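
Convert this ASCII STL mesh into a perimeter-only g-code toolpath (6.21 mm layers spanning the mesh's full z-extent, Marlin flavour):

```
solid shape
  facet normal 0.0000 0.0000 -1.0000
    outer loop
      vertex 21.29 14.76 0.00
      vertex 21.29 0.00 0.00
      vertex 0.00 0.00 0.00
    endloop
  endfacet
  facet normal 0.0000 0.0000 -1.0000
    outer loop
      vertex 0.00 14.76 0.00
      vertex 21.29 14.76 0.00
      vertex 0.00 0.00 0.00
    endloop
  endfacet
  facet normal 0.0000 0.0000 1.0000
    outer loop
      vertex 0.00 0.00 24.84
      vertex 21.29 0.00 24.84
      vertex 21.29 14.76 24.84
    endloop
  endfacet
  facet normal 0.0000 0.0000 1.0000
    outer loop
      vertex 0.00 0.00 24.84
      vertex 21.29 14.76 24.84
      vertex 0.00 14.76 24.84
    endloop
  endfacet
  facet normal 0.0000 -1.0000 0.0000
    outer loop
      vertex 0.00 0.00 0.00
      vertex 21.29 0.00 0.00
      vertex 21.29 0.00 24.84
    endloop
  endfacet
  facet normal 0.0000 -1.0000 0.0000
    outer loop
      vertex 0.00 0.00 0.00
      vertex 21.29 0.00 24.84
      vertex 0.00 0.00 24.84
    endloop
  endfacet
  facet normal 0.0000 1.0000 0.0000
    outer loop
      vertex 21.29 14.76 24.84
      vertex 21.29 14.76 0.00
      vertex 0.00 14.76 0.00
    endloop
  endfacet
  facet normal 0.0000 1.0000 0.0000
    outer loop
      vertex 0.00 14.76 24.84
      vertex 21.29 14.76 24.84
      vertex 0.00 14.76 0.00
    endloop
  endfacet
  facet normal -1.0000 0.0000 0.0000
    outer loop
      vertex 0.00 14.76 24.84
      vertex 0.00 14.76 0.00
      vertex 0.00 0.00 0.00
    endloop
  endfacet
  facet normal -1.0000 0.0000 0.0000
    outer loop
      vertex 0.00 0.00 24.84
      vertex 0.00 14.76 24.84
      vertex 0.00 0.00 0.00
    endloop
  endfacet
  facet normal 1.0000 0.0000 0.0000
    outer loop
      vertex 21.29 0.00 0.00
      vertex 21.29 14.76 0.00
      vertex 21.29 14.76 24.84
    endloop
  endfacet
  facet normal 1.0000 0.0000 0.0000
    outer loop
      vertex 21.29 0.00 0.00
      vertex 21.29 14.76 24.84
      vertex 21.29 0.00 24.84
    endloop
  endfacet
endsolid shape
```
; perimeter-only toolpath
G21 ; units = mm
G90 ; absolute positioning
G28 ; home
; layer 1
G0 Z6.21
G0 X0.00 Y0.00
G1 X21.29 Y0.00
G1 X21.29 Y14.76
G1 X0.00 Y14.76
G1 X0.00 Y0.00
; layer 2
G0 Z12.42
G0 X0.00 Y0.00
G1 X21.29 Y0.00
G1 X21.29 Y14.76
G1 X0.00 Y14.76
G1 X0.00 Y0.00
; layer 3
G0 Z18.63
G0 X0.00 Y0.00
G1 X21.29 Y0.00
G1 X21.29 Y14.76
G1 X0.00 Y14.76
G1 X0.00 Y0.00
; layer 4
G0 Z24.84
G0 X0.00 Y0.00
G1 X21.29 Y0.00
G1 X21.29 Y14.76
G1 X0.00 Y14.76
G1 X0.00 Y0.00
M2 ; end

The solid is a rectangular box, roughly 21.3 × 14.8 mm footprint and 24.8 mm tall. Slicing at Δz = 6.21 mm — 4 equal slices spanning the solid's height, so layer i sits at z = i·h/4 — gives 4 non-empty perimeters. Each is a 4-segment closed polygon; G0 lifts to the layer z and rapids to the start vertex, then G1 traces the edges.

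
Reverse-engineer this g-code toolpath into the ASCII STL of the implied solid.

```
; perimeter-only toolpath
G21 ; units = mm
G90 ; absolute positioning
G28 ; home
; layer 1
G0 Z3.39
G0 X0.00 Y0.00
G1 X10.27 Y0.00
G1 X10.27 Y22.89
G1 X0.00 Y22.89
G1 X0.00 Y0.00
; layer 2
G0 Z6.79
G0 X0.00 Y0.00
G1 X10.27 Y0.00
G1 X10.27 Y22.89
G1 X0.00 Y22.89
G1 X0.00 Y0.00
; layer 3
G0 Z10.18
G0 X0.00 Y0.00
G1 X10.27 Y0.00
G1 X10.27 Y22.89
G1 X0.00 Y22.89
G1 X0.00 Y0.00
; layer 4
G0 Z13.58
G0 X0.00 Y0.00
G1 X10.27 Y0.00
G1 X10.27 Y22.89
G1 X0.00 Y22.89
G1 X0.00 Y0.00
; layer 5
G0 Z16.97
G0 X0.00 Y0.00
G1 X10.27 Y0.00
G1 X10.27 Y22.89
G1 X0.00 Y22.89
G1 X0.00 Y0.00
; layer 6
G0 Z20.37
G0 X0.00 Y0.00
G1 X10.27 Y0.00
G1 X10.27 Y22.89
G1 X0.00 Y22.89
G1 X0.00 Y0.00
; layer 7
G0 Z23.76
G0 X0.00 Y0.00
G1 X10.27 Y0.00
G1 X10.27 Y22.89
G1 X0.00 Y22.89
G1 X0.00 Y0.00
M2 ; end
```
solid part
  facet normal 0.0000 0.0000 -1.0000
    outer loop
      vertex 10.27 22.89 0.00
      vertex 10.27 0.00 0.00
      vertex 0.00 0.00 0.00
    endloop
  endfacet
  facet normal 0.0000 0.0000 -1.0000
    outer loop
      vertex 0.00 22.89 0.00
      vertex 10.27 22.89 0.00
      vertex 0.00 0.00 0.00
    endloop
  endfacet
  facet normal 0.0000 0.0000 1.0000
    outer loop
      vertex 0.00 0.00 23.76
      vertex 10.27 0.00 23.76
      vertex 10.27 22.89 23.76
    endloop
  endfacet
  facet normal 0.0000 0.0000 1.0000
    outer loop
      vertex 0.00 0.00 23.76
      vertex 10.27 22.89 23.76
      vertex 0.00 22.89 23.76
    endloop
  endfacet
  facet normal 0.0000 -1.0000 0.0000
    outer loop
      vertex 0.00 0.00 0.00
      vertex 10.27 0.00 0.00
      vertex 10.27 0.00 23.76
    endloop
  endfacet
  facet normal 0.0000 -1.0000 0.0000
    outer loop
      vertex 0.00 0.00 0.00
      vertex 10.27 0.00 23.76
      vertex 0.00 0.00 23.76
    endloop
  endfacet
  facet normal 0.0000 1.0000 0.0000
    outer loop
      vertex 10.27 22.89 23.76
      vertex 10.27 22.89 0.00
      vertex 0.00 22.89 0.00
    endloop
  endfacet
  facet normal 0.0000 1.0000 0.0000
    outer loop
      vertex 0.00 22.89 23.76
      vertex 10.27 22.89 23.76
      vertex 0.00 22.89 0.00
    endloop
  endfacet
  facet normal -1.0000 0.0000 0.0000
    outer loop
      vertex 0.00 22.89 23.76
      vertex 0.00 22.89 0.00
      vertex 0.00 0.00 0.00
    endloop
  endfacet
  facet normal -1.0000 0.0000 0.0000
    outer loop
      vertex 0.00 0.00 23.76
      vertex 0.00 22.89 23.76
      vertex 0.00 0.00 0.00
    endloop
  endfacet
  facet normal 1.0000 0.0000 0.0000
    outer loop
      vertex 10.27 0.00 0.00
      vertex 10.27 22.89 0.00
      vertex 10.27 22.89 23.76
    endloop
  endfacet
  facet normal 1.0000 0.0000 0.0000
    outer loop
      vertex 10.27 0.00 0.00
      vertex 10.27 22.89 23.76
      vertex 10.27 0.00 23.76
    endloop
  endfacet
endsolid part

The G0 Z moves step by Δz≈3.39 mm. Every layer's G1 loop is the same polygon, so the solid is a straight extrusion of it from z=0 to z≈23.8. Closing with flat bottom and top caps and triangulating gives 12 facets — a rectangular box, roughly 10.3 × 22.9 mm footprint and 23.8 mm tall.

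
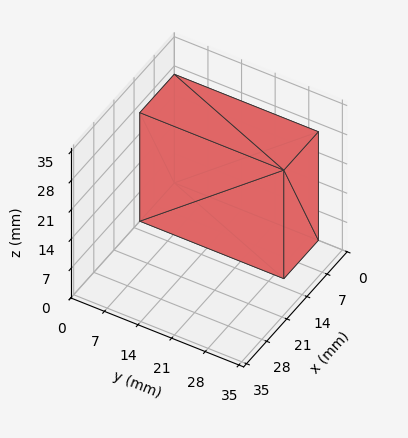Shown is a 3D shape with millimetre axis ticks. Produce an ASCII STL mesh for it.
Reading the render: the shape is a rectangular box, roughly 12 × 30 mm footprint and 26 mm tall (dimensions read to the nearest mm from the axis ticks). For the STL, each face is triangulated and given an outward normal.

solid part
  facet normal 0.0000 0.0000 -1.0000
    outer loop
      vertex 12.00 30.00 0.00
      vertex 12.00 0.00 0.00
      vertex 0.00 0.00 0.00
    endloop
  endfacet
  facet normal 0.0000 0.0000 -1.0000
    outer loop
      vertex 0.00 30.00 0.00
      vertex 12.00 30.00 0.00
      vertex 0.00 0.00 0.00
    endloop
  endfacet
  facet normal 0.0000 0.0000 1.0000
    outer loop
      vertex 0.00 0.00 26.00
      vertex 12.00 0.00 26.00
      vertex 12.00 30.00 26.00
    endloop
  endfacet
  facet normal 0.0000 0.0000 1.0000
    outer loop
      vertex 0.00 0.00 26.00
      vertex 12.00 30.00 26.00
      vertex 0.00 30.00 26.00
    endloop
  endfacet
  facet normal 0.0000 -1.0000 0.0000
    outer loop
      vertex 0.00 0.00 0.00
      vertex 12.00 0.00 0.00
      vertex 12.00 0.00 26.00
    endloop
  endfacet
  facet normal 0.0000 -1.0000 0.0000
    outer loop
      vertex 0.00 0.00 0.00
      vertex 12.00 0.00 26.00
      vertex 0.00 0.00 26.00
    endloop
  endfacet
  facet normal 0.0000 1.0000 0.0000
    outer loop
      vertex 12.00 30.00 26.00
      vertex 12.00 30.00 0.00
      vertex 0.00 30.00 0.00
    endloop
  endfacet
  facet normal 0.0000 1.0000 0.0000
    outer loop
      vertex 0.00 30.00 26.00
      vertex 12.00 30.00 26.00
      vertex 0.00 30.00 0.00
    endloop
  endfacet
  facet normal -1.0000 0.0000 0.0000
    outer loop
      vertex 0.00 30.00 26.00
      vertex 0.00 30.00 0.00
      vertex 0.00 0.00 0.00
    endloop
  endfacet
  facet normal -1.0000 0.0000 0.0000
    outer loop
      vertex 0.00 0.00 26.00
      vertex 0.00 30.00 26.00
      vertex 0.00 0.00 0.00
    endloop
  endfacet
  facet normal 1.0000 0.0000 0.0000
    outer loop
      vertex 12.00 0.00 0.00
      vertex 12.00 30.00 0.00
      vertex 12.00 30.00 26.00
    endloop
  endfacet
  facet normal 1.0000 0.0000 0.0000
    outer loop
      vertex 12.00 0.00 0.00
      vertex 12.00 30.00 26.00
      vertex 12.00 0.00 26.00
    endloop
  endfacet
endsolid part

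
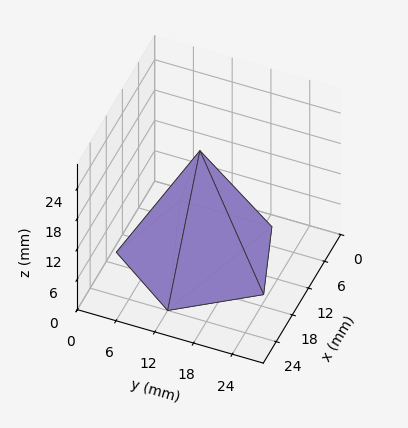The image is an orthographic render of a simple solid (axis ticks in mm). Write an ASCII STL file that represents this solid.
Reading the render: the shape is a regular 5-sided pyramid, base circumscribed radius ≈ 12 mm, apex at z ≈ 21 mm (dimensions read to the nearest mm from the axis ticks). For the STL, each face is triangulated and given an outward normal.

solid part
  facet normal 0.0000 0.0000 -1.0000
    outer loop
      vertex 2.3 19.1 0.0
      vertex 15.7 23.4 0.0
      vertex 24.0 12.0 0.0
    endloop
  endfacet
  facet normal 0.0000 0.0000 -1.0000
    outer loop
      vertex 2.3 4.9 0.0
      vertex 2.3 19.1 0.0
      vertex 24.0 12.0 0.0
    endloop
  endfacet
  facet normal 0.0000 0.0000 -1.0000
    outer loop
      vertex 15.7 0.6 0.0
      vertex 2.3 4.9 0.0
      vertex 24.0 12.0 0.0
    endloop
  endfacet
  facet normal 0.7339 0.5343 0.4194
    outer loop
      vertex 24.0 12.0 0.0
      vertex 15.7 23.4 0.0
      vertex 12.0 12.0 21.0
    endloop
  endfacet
  facet normal -0.2773 0.8640 0.4202
    outer loop
      vertex 15.7 23.4 0.0
      vertex 2.3 19.1 0.0
      vertex 12.0 12.0 21.0
    endloop
  endfacet
  facet normal -0.9078 0.0000 0.4193
    outer loop
      vertex 2.3 19.1 0.0
      vertex 2.3 4.9 0.0
      vertex 12.0 12.0 21.0
    endloop
  endfacet
  facet normal -0.2773 -0.8640 0.4202
    outer loop
      vertex 2.3 4.9 0.0
      vertex 15.7 0.6 0.0
      vertex 12.0 12.0 21.0
    endloop
  endfacet
  facet normal 0.7339 -0.5343 0.4194
    outer loop
      vertex 15.7 0.6 0.0
      vertex 24.0 12.0 0.0
      vertex 12.0 12.0 21.0
    endloop
  endfacet
endsolid part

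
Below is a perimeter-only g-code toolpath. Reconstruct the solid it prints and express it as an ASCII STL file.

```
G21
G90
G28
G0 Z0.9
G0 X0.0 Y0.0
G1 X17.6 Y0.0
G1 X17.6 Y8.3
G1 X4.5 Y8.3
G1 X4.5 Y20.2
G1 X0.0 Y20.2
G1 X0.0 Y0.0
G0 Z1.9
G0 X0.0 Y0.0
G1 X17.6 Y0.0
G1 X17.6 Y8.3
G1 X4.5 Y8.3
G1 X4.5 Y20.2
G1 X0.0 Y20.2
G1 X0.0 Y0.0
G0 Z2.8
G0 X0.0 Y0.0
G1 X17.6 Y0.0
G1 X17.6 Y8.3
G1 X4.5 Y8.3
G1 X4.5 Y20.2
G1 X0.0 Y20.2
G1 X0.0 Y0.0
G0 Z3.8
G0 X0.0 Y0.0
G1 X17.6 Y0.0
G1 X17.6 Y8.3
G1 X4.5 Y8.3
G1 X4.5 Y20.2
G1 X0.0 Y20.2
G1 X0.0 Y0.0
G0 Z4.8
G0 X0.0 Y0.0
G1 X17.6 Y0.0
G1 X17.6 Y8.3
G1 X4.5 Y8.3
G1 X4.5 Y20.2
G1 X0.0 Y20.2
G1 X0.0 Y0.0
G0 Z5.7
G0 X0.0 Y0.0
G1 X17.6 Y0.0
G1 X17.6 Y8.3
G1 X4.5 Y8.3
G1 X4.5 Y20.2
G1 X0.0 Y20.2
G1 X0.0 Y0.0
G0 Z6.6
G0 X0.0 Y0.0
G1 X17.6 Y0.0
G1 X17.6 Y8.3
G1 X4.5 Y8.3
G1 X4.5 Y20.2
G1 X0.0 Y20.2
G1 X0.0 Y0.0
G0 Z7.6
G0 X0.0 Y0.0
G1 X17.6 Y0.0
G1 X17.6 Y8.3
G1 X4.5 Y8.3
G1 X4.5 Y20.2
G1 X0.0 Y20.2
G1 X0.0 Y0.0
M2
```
solid part
  facet normal 0.0000 0.0000 -1.0000
    outer loop
      vertex 17.6 8.3 0.0
      vertex 17.6 0.0 0.0
      vertex 0.0 0.0 0.0
    endloop
  endfacet
  facet normal 0.0000 0.0000 -1.0000
    outer loop
      vertex 4.5 8.3 0.0
      vertex 17.6 8.3 0.0
      vertex 0.0 0.0 0.0
    endloop
  endfacet
  facet normal 0.0000 0.0000 -1.0000
    outer loop
      vertex 4.5 20.2 0.0
      vertex 4.5 8.3 0.0
      vertex 0.0 0.0 0.0
    endloop
  endfacet
  facet normal 0.0000 0.0000 -1.0000
    outer loop
      vertex 0.0 20.2 0.0
      vertex 4.5 20.2 0.0
      vertex 0.0 0.0 0.0
    endloop
  endfacet
  facet normal 0.0000 0.0000 1.0000
    outer loop
      vertex 0.0 0.0 7.6
      vertex 17.6 0.0 7.6
      vertex 17.6 8.3 7.6
    endloop
  endfacet
  facet normal 0.0000 0.0000 1.0000
    outer loop
      vertex 0.0 0.0 7.6
      vertex 17.6 8.3 7.6
      vertex 4.5 8.3 7.6
    endloop
  endfacet
  facet normal 0.0000 0.0000 1.0000
    outer loop
      vertex 0.0 0.0 7.6
      vertex 4.5 8.3 7.6
      vertex 4.5 20.2 7.6
    endloop
  endfacet
  facet normal 0.0000 0.0000 1.0000
    outer loop
      vertex 0.0 0.0 7.6
      vertex 4.5 20.2 7.6
      vertex 0.0 20.2 7.6
    endloop
  endfacet
  facet normal 0.0000 -1.0000 0.0000
    outer loop
      vertex 0.0 0.0 0.0
      vertex 17.6 0.0 0.0
      vertex 17.6 0.0 7.6
    endloop
  endfacet
  facet normal 0.0000 -1.0000 0.0000
    outer loop
      vertex 0.0 0.0 0.0
      vertex 17.6 0.0 7.6
      vertex 0.0 0.0 7.6
    endloop
  endfacet
  facet normal 1.0000 0.0000 0.0000
    outer loop
      vertex 17.6 0.0 0.0
      vertex 17.6 8.3 0.0
      vertex 17.6 8.3 7.6
    endloop
  endfacet
  facet normal 1.0000 0.0000 0.0000
    outer loop
      vertex 17.6 0.0 0.0
      vertex 17.6 8.3 7.6
      vertex 17.6 0.0 7.6
    endloop
  endfacet
  facet normal 0.0000 1.0000 0.0000
    outer loop
      vertex 17.6 8.3 0.0
      vertex 4.5 8.3 0.0
      vertex 4.5 8.3 7.6
    endloop
  endfacet
  facet normal 0.0000 1.0000 0.0000
    outer loop
      vertex 17.6 8.3 0.0
      vertex 4.5 8.3 7.6
      vertex 17.6 8.3 7.6
    endloop
  endfacet
  facet normal 1.0000 0.0000 0.0000
    outer loop
      vertex 4.5 8.3 0.0
      vertex 4.5 20.2 0.0
      vertex 4.5 20.2 7.6
    endloop
  endfacet
  facet normal 1.0000 0.0000 0.0000
    outer loop
      vertex 4.5 8.3 0.0
      vertex 4.5 20.2 7.6
      vertex 4.5 8.3 7.6
    endloop
  endfacet
  facet normal 0.0000 1.0000 0.0000
    outer loop
      vertex 4.5 20.2 0.0
      vertex 0.0 20.2 0.0
      vertex 0.0 20.2 7.6
    endloop
  endfacet
  facet normal 0.0000 1.0000 0.0000
    outer loop
      vertex 4.5 20.2 0.0
      vertex 0.0 20.2 7.6
      vertex 4.5 20.2 7.6
    endloop
  endfacet
  facet normal -1.0000 0.0000 0.0000
    outer loop
      vertex 0.0 20.2 0.0
      vertex 0.0 0.0 0.0
      vertex 0.0 0.0 7.6
    endloop
  endfacet
  facet normal -1.0000 0.0000 0.0000
    outer loop
      vertex 0.0 20.2 0.0
      vertex 0.0 0.0 7.6
      vertex 0.0 20.2 7.6
    endloop
  endfacet
endsolid part

The G0 Z moves step by Δz≈0.9 mm. Every layer's G1 loop is the same polygon, so the solid is a straight extrusion of it from z=0 to z≈7.6. Closing with flat bottom and top caps and triangulating gives 20 facets — an L-shaped prism: outer 17.6 × 20.2 mm, arm thicknesses ≈ 8.3 mm (horizontal) and 4.5 mm (vertical), extruded 7.6 mm in z.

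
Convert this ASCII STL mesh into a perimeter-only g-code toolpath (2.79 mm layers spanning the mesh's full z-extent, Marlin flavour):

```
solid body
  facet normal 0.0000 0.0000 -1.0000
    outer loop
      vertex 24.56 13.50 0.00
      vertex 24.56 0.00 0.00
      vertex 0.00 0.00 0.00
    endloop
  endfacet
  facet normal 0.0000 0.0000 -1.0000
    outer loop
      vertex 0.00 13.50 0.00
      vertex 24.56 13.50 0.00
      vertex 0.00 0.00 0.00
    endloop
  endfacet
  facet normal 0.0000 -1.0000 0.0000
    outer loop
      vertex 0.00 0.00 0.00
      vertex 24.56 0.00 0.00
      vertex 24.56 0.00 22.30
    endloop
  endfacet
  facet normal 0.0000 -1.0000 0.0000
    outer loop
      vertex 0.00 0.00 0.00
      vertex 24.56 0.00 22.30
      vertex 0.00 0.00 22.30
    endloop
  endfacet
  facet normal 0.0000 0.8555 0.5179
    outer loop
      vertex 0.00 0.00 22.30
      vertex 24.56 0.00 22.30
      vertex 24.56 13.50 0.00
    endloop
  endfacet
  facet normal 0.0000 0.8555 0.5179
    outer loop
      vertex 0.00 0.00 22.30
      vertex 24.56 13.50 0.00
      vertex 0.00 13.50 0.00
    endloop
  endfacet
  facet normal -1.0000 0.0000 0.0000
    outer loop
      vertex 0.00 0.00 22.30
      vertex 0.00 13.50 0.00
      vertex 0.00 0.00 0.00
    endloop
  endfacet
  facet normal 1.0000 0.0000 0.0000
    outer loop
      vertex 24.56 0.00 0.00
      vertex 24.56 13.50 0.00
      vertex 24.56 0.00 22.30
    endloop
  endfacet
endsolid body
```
; perimeter-only toolpath
G21 ; units = mm
G90 ; absolute positioning
G28 ; home
; layer 1
G0 Z2.79
G0 X0.00 Y0.00
G1 X24.56 Y0.00
G1 X24.56 Y11.81
G1 X0.00 Y11.81
G1 X0.00 Y0.00
; layer 2
G0 Z5.58
G0 X0.00 Y0.00
G1 X24.56 Y0.00
G1 X24.56 Y10.12
G1 X0.00 Y10.12
G1 X0.00 Y0.00
; layer 3
G0 Z8.36
G0 X0.00 Y0.00
G1 X24.56 Y0.00
G1 X24.56 Y8.44
G1 X0.00 Y8.44
G1 X0.00 Y0.00
; layer 4
G0 Z11.15
G0 X0.00 Y0.00
G1 X24.56 Y0.00
G1 X24.56 Y6.75
G1 X0.00 Y6.75
G1 X0.00 Y0.00
; layer 5
G0 Z13.94
G0 X0.00 Y0.00
G1 X24.56 Y0.00
G1 X24.56 Y5.06
G1 X0.00 Y5.06
G1 X0.00 Y0.00
; layer 6
G0 Z16.73
G0 X0.00 Y0.00
G1 X24.56 Y0.00
G1 X24.56 Y3.38
G1 X0.00 Y3.38
G1 X0.00 Y0.00
; layer 7
G0 Z19.51
G0 X0.00 Y0.00
G1 X24.56 Y0.00
G1 X24.56 Y1.69
G1 X0.00 Y1.69
G1 X0.00 Y0.00
M2 ; end

The solid is a wedge (ramp): 24.6 × 13.5 mm base, rising to 22.3 mm along the y=0 edge and sloping linearly to z=0 at y=13.5. Slicing at Δz = 2.79 mm — 8 equal slices spanning the solid's height, so layer i sits at z = i·h/8 — gives 7 non-empty perimeters. Each is a 4-segment closed polygon; G0 lifts to the layer z and rapids to the start vertex, then G1 traces the edges. The cross-section shrinks linearly with z (the slice at the apex is degenerate and omitted).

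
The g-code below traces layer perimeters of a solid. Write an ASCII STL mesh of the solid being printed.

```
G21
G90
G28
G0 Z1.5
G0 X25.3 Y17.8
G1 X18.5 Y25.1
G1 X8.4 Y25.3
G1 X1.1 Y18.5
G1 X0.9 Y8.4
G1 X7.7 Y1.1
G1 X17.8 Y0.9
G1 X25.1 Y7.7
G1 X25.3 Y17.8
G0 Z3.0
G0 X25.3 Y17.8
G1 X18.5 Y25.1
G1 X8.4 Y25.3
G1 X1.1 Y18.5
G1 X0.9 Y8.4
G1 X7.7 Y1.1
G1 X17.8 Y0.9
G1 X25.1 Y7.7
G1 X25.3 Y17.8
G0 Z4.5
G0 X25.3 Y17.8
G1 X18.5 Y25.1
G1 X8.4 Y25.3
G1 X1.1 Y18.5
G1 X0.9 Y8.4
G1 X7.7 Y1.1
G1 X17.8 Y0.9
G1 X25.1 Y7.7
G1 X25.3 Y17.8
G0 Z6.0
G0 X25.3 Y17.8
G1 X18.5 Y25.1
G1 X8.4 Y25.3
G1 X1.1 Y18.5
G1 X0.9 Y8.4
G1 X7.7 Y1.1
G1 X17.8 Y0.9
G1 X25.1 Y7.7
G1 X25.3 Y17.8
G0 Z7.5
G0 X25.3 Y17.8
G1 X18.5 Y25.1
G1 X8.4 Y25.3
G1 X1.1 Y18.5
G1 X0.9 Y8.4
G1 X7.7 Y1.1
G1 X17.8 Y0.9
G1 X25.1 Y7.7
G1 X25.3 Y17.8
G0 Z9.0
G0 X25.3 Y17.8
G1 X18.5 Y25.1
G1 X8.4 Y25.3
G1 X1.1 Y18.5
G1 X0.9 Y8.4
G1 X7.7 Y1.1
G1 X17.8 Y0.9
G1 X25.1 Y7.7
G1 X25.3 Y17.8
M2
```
solid part
  facet normal 0.0000 0.0000 -1.0000
    outer loop
      vertex 8.4 25.3 0.0
      vertex 18.5 25.1 0.0
      vertex 25.3 17.8 0.0
    endloop
  endfacet
  facet normal 0.0000 0.0000 -1.0000
    outer loop
      vertex 1.1 18.5 0.0
      vertex 8.4 25.3 0.0
      vertex 25.3 17.8 0.0
    endloop
  endfacet
  facet normal 0.0000 0.0000 -1.0000
    outer loop
      vertex 0.9 8.4 0.0
      vertex 1.1 18.5 0.0
      vertex 25.3 17.8 0.0
    endloop
  endfacet
  facet normal 0.0000 0.0000 -1.0000
    outer loop
      vertex 7.7 1.1 0.0
      vertex 0.9 8.4 0.0
      vertex 25.3 17.8 0.0
    endloop
  endfacet
  facet normal 0.0000 0.0000 -1.0000
    outer loop
      vertex 17.8 0.9 0.0
      vertex 7.7 1.1 0.0
      vertex 25.3 17.8 0.0
    endloop
  endfacet
  facet normal 0.0000 0.0000 -1.0000
    outer loop
      vertex 25.1 7.7 0.0
      vertex 17.8 0.9 0.0
      vertex 25.3 17.8 0.0
    endloop
  endfacet
  facet normal 0.0000 0.0000 1.0000
    outer loop
      vertex 25.3 17.8 9.0
      vertex 18.5 25.1 9.0
      vertex 8.4 25.3 9.0
    endloop
  endfacet
  facet normal 0.0000 0.0000 1.0000
    outer loop
      vertex 25.3 17.8 9.0
      vertex 8.4 25.3 9.0
      vertex 1.1 18.5 9.0
    endloop
  endfacet
  facet normal 0.0000 0.0000 1.0000
    outer loop
      vertex 25.3 17.8 9.0
      vertex 1.1 18.5 9.0
      vertex 0.9 8.4 9.0
    endloop
  endfacet
  facet normal 0.0000 0.0000 1.0000
    outer loop
      vertex 25.3 17.8 9.0
      vertex 0.9 8.4 9.0
      vertex 7.7 1.1 9.0
    endloop
  endfacet
  facet normal 0.0000 0.0000 1.0000
    outer loop
      vertex 25.3 17.8 9.0
      vertex 7.7 1.1 9.0
      vertex 17.8 0.9 9.0
    endloop
  endfacet
  facet normal 0.0000 0.0000 1.0000
    outer loop
      vertex 25.3 17.8 9.0
      vertex 17.8 0.9 9.0
      vertex 25.1 7.7 9.0
    endloop
  endfacet
  facet normal 0.7317 0.6816 0.0000
    outer loop
      vertex 25.3 17.8 0.0
      vertex 18.5 25.1 0.0
      vertex 18.5 25.1 9.0
    endloop
  endfacet
  facet normal 0.7317 0.6816 0.0000
    outer loop
      vertex 25.3 17.8 0.0
      vertex 18.5 25.1 9.0
      vertex 25.3 17.8 9.0
    endloop
  endfacet
  facet normal 0.0198 0.9998 0.0000
    outer loop
      vertex 18.5 25.1 0.0
      vertex 8.4 25.3 0.0
      vertex 8.4 25.3 9.0
    endloop
  endfacet
  facet normal 0.0198 0.9998 0.0000
    outer loop
      vertex 18.5 25.1 0.0
      vertex 8.4 25.3 9.0
      vertex 18.5 25.1 9.0
    endloop
  endfacet
  facet normal -0.6816 0.7317 0.0000
    outer loop
      vertex 8.4 25.3 0.0
      vertex 1.1 18.5 0.0
      vertex 1.1 18.5 9.0
    endloop
  endfacet
  facet normal -0.6816 0.7317 0.0000
    outer loop
      vertex 8.4 25.3 0.0
      vertex 1.1 18.5 9.0
      vertex 8.4 25.3 9.0
    endloop
  endfacet
  facet normal -0.9998 0.0198 0.0000
    outer loop
      vertex 1.1 18.5 0.0
      vertex 0.9 8.4 0.0
      vertex 0.9 8.4 9.0
    endloop
  endfacet
  facet normal -0.9998 0.0198 0.0000
    outer loop
      vertex 1.1 18.5 0.0
      vertex 0.9 8.4 9.0
      vertex 1.1 18.5 9.0
    endloop
  endfacet
  facet normal -0.7317 -0.6816 0.0000
    outer loop
      vertex 0.9 8.4 0.0
      vertex 7.7 1.1 0.0
      vertex 7.7 1.1 9.0
    endloop
  endfacet
  facet normal -0.7317 -0.6816 0.0000
    outer loop
      vertex 0.9 8.4 0.0
      vertex 7.7 1.1 9.0
      vertex 0.9 8.4 9.0
    endloop
  endfacet
  facet normal -0.0198 -0.9998 0.0000
    outer loop
      vertex 7.7 1.1 0.0
      vertex 17.8 0.9 0.0
      vertex 17.8 0.9 9.0
    endloop
  endfacet
  facet normal -0.0198 -0.9998 0.0000
    outer loop
      vertex 7.7 1.1 0.0
      vertex 17.8 0.9 9.0
      vertex 7.7 1.1 9.0
    endloop
  endfacet
  facet normal 0.6816 -0.7317 0.0000
    outer loop
      vertex 17.8 0.9 0.0
      vertex 25.1 7.7 0.0
      vertex 25.1 7.7 9.0
    endloop
  endfacet
  facet normal 0.6816 -0.7317 0.0000
    outer loop
      vertex 17.8 0.9 0.0
      vertex 25.1 7.7 9.0
      vertex 17.8 0.9 9.0
    endloop
  endfacet
  facet normal 0.9998 -0.0198 0.0000
    outer loop
      vertex 25.1 7.7 0.0
      vertex 25.3 17.8 0.0
      vertex 25.3 17.8 9.0
    endloop
  endfacet
  facet normal 0.9998 -0.0198 0.0000
    outer loop
      vertex 25.1 7.7 0.0
      vertex 25.3 17.8 9.0
      vertex 25.1 7.7 9.0
    endloop
  endfacet
endsolid part

The G0 Z moves step by Δz≈1.5 mm. Every layer's G1 loop is the same polygon, so the solid is a straight extrusion of it from z=0 to z≈9. Closing with flat bottom and top caps and triangulating gives 28 facets — a regular 8-sided prism (a cylinder approximated with 8 flat sides), circumscribed radius ≈ 13.1 mm, height ≈ 9 mm.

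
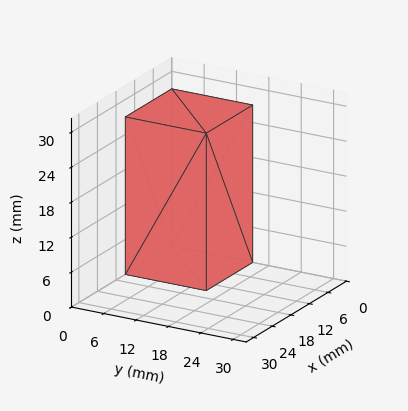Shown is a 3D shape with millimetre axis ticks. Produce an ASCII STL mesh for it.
Reading the render: the shape is a rectangular box, roughly 15 × 15 mm footprint and 27 mm tall (dimensions read to the nearest mm from the axis ticks). For the STL, each face is triangulated and given an outward normal.

solid part
  facet normal 0.0000 0.0000 -1.0000
    outer loop
      vertex 15.0 15.0 0.0
      vertex 15.0 0.0 0.0
      vertex 0.0 0.0 0.0
    endloop
  endfacet
  facet normal 0.0000 0.0000 -1.0000
    outer loop
      vertex 0.0 15.0 0.0
      vertex 15.0 15.0 0.0
      vertex 0.0 0.0 0.0
    endloop
  endfacet
  facet normal 0.0000 0.0000 1.0000
    outer loop
      vertex 0.0 0.0 27.0
      vertex 15.0 0.0 27.0
      vertex 15.0 15.0 27.0
    endloop
  endfacet
  facet normal 0.0000 0.0000 1.0000
    outer loop
      vertex 0.0 0.0 27.0
      vertex 15.0 15.0 27.0
      vertex 0.0 15.0 27.0
    endloop
  endfacet
  facet normal 0.0000 -1.0000 0.0000
    outer loop
      vertex 0.0 0.0 0.0
      vertex 15.0 0.0 0.0
      vertex 15.0 0.0 27.0
    endloop
  endfacet
  facet normal 0.0000 -1.0000 0.0000
    outer loop
      vertex 0.0 0.0 0.0
      vertex 15.0 0.0 27.0
      vertex 0.0 0.0 27.0
    endloop
  endfacet
  facet normal 0.0000 1.0000 0.0000
    outer loop
      vertex 15.0 15.0 27.0
      vertex 15.0 15.0 0.0
      vertex 0.0 15.0 0.0
    endloop
  endfacet
  facet normal 0.0000 1.0000 0.0000
    outer loop
      vertex 0.0 15.0 27.0
      vertex 15.0 15.0 27.0
      vertex 0.0 15.0 0.0
    endloop
  endfacet
  facet normal -1.0000 0.0000 0.0000
    outer loop
      vertex 0.0 15.0 27.0
      vertex 0.0 15.0 0.0
      vertex 0.0 0.0 0.0
    endloop
  endfacet
  facet normal -1.0000 0.0000 0.0000
    outer loop
      vertex 0.0 0.0 27.0
      vertex 0.0 15.0 27.0
      vertex 0.0 0.0 0.0
    endloop
  endfacet
  facet normal 1.0000 0.0000 0.0000
    outer loop
      vertex 15.0 0.0 0.0
      vertex 15.0 15.0 0.0
      vertex 15.0 15.0 27.0
    endloop
  endfacet
  facet normal 1.0000 0.0000 0.0000
    outer loop
      vertex 15.0 0.0 0.0
      vertex 15.0 15.0 27.0
      vertex 15.0 0.0 27.0
    endloop
  endfacet
endsolid part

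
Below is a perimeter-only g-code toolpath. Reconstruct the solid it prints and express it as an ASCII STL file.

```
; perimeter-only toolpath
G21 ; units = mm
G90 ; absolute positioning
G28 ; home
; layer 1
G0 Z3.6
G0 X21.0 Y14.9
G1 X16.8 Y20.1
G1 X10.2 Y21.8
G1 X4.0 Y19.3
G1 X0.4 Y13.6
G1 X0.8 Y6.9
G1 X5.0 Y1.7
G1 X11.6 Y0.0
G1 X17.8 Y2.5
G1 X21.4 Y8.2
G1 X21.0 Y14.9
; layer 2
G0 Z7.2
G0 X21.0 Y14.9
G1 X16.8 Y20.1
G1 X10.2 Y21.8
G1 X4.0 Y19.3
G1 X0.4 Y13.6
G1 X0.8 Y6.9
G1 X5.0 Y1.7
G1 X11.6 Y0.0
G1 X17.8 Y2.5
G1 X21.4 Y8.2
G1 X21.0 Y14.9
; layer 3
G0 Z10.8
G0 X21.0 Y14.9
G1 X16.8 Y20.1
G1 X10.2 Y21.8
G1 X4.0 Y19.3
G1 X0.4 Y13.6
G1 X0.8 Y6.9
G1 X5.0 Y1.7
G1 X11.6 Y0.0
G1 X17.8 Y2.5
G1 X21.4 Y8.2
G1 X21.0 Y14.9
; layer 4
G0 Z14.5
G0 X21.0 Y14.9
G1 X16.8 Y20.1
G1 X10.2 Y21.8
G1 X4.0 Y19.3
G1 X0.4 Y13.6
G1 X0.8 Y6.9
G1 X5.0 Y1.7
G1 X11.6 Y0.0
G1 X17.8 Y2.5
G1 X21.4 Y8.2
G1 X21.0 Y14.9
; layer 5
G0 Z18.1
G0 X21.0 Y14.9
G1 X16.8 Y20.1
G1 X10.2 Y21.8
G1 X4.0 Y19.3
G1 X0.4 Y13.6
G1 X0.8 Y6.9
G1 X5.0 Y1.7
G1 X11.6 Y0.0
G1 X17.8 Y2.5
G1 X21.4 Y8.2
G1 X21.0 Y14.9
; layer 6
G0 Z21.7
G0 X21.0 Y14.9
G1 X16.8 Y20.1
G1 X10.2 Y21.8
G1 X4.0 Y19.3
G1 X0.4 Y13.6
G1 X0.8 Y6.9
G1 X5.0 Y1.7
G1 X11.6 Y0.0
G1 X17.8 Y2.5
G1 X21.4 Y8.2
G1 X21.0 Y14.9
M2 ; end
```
solid part
  facet normal 0.0000 0.0000 -1.0000
    outer loop
      vertex 10.2 21.8 0.0
      vertex 16.8 20.1 0.0
      vertex 21.0 14.9 0.0
    endloop
  endfacet
  facet normal 0.0000 0.0000 -1.0000
    outer loop
      vertex 4.0 19.3 0.0
      vertex 10.2 21.8 0.0
      vertex 21.0 14.9 0.0
    endloop
  endfacet
  facet normal 0.0000 0.0000 -1.0000
    outer loop
      vertex 0.4 13.6 0.0
      vertex 4.0 19.3 0.0
      vertex 21.0 14.9 0.0
    endloop
  endfacet
  facet normal 0.0000 0.0000 -1.0000
    outer loop
      vertex 0.8 6.9 0.0
      vertex 0.4 13.6 0.0
      vertex 21.0 14.9 0.0
    endloop
  endfacet
  facet normal 0.0000 0.0000 -1.0000
    outer loop
      vertex 5.0 1.7 0.0
      vertex 0.8 6.9 0.0
      vertex 21.0 14.9 0.0
    endloop
  endfacet
  facet normal 0.0000 0.0000 -1.0000
    outer loop
      vertex 11.6 0.0 0.0
      vertex 5.0 1.7 0.0
      vertex 21.0 14.9 0.0
    endloop
  endfacet
  facet normal 0.0000 0.0000 -1.0000
    outer loop
      vertex 17.8 2.5 0.0
      vertex 11.6 0.0 0.0
      vertex 21.0 14.9 0.0
    endloop
  endfacet
  facet normal 0.0000 0.0000 -1.0000
    outer loop
      vertex 21.4 8.2 0.0
      vertex 17.8 2.5 0.0
      vertex 21.0 14.9 0.0
    endloop
  endfacet
  facet normal 0.0000 0.0000 1.0000
    outer loop
      vertex 21.0 14.9 21.7
      vertex 16.8 20.1 21.7
      vertex 10.2 21.8 21.7
    endloop
  endfacet
  facet normal 0.0000 0.0000 1.0000
    outer loop
      vertex 21.0 14.9 21.7
      vertex 10.2 21.8 21.7
      vertex 4.0 19.3 21.7
    endloop
  endfacet
  facet normal 0.0000 0.0000 1.0000
    outer loop
      vertex 21.0 14.9 21.7
      vertex 4.0 19.3 21.7
      vertex 0.4 13.6 21.7
    endloop
  endfacet
  facet normal 0.0000 0.0000 1.0000
    outer loop
      vertex 21.0 14.9 21.7
      vertex 0.4 13.6 21.7
      vertex 0.8 6.9 21.7
    endloop
  endfacet
  facet normal 0.0000 0.0000 1.0000
    outer loop
      vertex 21.0 14.9 21.7
      vertex 0.8 6.9 21.7
      vertex 5.0 1.7 21.7
    endloop
  endfacet
  facet normal 0.0000 0.0000 1.0000
    outer loop
      vertex 21.0 14.9 21.7
      vertex 5.0 1.7 21.7
      vertex 11.6 0.0 21.7
    endloop
  endfacet
  facet normal 0.0000 0.0000 1.0000
    outer loop
      vertex 21.0 14.9 21.7
      vertex 11.6 0.0 21.7
      vertex 17.8 2.5 21.7
    endloop
  endfacet
  facet normal 0.0000 0.0000 1.0000
    outer loop
      vertex 21.0 14.9 21.7
      vertex 17.8 2.5 21.7
      vertex 21.4 8.2 21.7
    endloop
  endfacet
  facet normal 0.7779 0.6283 0.0000
    outer loop
      vertex 21.0 14.9 0.0
      vertex 16.8 20.1 0.0
      vertex 16.8 20.1 21.7
    endloop
  endfacet
  facet normal 0.7779 0.6283 0.0000
    outer loop
      vertex 21.0 14.9 0.0
      vertex 16.8 20.1 21.7
      vertex 21.0 14.9 21.7
    endloop
  endfacet
  facet normal 0.2494 0.9684 0.0000
    outer loop
      vertex 16.8 20.1 0.0
      vertex 10.2 21.8 0.0
      vertex 10.2 21.8 21.7
    endloop
  endfacet
  facet normal 0.2494 0.9684 0.0000
    outer loop
      vertex 16.8 20.1 0.0
      vertex 10.2 21.8 21.7
      vertex 16.8 20.1 21.7
    endloop
  endfacet
  facet normal -0.3740 0.9274 0.0000
    outer loop
      vertex 10.2 21.8 0.0
      vertex 4.0 19.3 0.0
      vertex 4.0 19.3 21.7
    endloop
  endfacet
  facet normal -0.3740 0.9274 0.0000
    outer loop
      vertex 10.2 21.8 0.0
      vertex 4.0 19.3 21.7
      vertex 10.2 21.8 21.7
    endloop
  endfacet
  facet normal -0.8455 0.5340 0.0000
    outer loop
      vertex 4.0 19.3 0.0
      vertex 0.4 13.6 0.0
      vertex 0.4 13.6 21.7
    endloop
  endfacet
  facet normal -0.8455 0.5340 0.0000
    outer loop
      vertex 4.0 19.3 0.0
      vertex 0.4 13.6 21.7
      vertex 4.0 19.3 21.7
    endloop
  endfacet
  facet normal -0.9982 -0.0596 0.0000
    outer loop
      vertex 0.4 13.6 0.0
      vertex 0.8 6.9 0.0
      vertex 0.8 6.9 21.7
    endloop
  endfacet
  facet normal -0.9982 -0.0596 0.0000
    outer loop
      vertex 0.4 13.6 0.0
      vertex 0.8 6.9 21.7
      vertex 0.4 13.6 21.7
    endloop
  endfacet
  facet normal -0.7779 -0.6283 0.0000
    outer loop
      vertex 0.8 6.9 0.0
      vertex 5.0 1.7 0.0
      vertex 5.0 1.7 21.7
    endloop
  endfacet
  facet normal -0.7779 -0.6283 0.0000
    outer loop
      vertex 0.8 6.9 0.0
      vertex 5.0 1.7 21.7
      vertex 0.8 6.9 21.7
    endloop
  endfacet
  facet normal -0.2494 -0.9684 0.0000
    outer loop
      vertex 5.0 1.7 0.0
      vertex 11.6 0.0 0.0
      vertex 11.6 0.0 21.7
    endloop
  endfacet
  facet normal -0.2494 -0.9684 0.0000
    outer loop
      vertex 5.0 1.7 0.0
      vertex 11.6 0.0 21.7
      vertex 5.0 1.7 21.7
    endloop
  endfacet
  facet normal 0.3740 -0.9274 0.0000
    outer loop
      vertex 11.6 0.0 0.0
      vertex 17.8 2.5 0.0
      vertex 17.8 2.5 21.7
    endloop
  endfacet
  facet normal 0.3740 -0.9274 0.0000
    outer loop
      vertex 11.6 0.0 0.0
      vertex 17.8 2.5 21.7
      vertex 11.6 0.0 21.7
    endloop
  endfacet
  facet normal 0.8455 -0.5340 0.0000
    outer loop
      vertex 17.8 2.5 0.0
      vertex 21.4 8.2 0.0
      vertex 21.4 8.2 21.7
    endloop
  endfacet
  facet normal 0.8455 -0.5340 0.0000
    outer loop
      vertex 17.8 2.5 0.0
      vertex 21.4 8.2 21.7
      vertex 17.8 2.5 21.7
    endloop
  endfacet
  facet normal 0.9982 0.0596 0.0000
    outer loop
      vertex 21.4 8.2 0.0
      vertex 21.0 14.9 0.0
      vertex 21.0 14.9 21.7
    endloop
  endfacet
  facet normal 0.9982 0.0596 0.0000
    outer loop
      vertex 21.4 8.2 0.0
      vertex 21.0 14.9 21.7
      vertex 21.4 8.2 21.7
    endloop
  endfacet
endsolid part

The G0 Z moves step by Δz≈3.6 mm. Every layer's G1 loop is the same polygon, so the solid is a straight extrusion of it from z=0 to z≈21.7. Closing with flat bottom and top caps and triangulating gives 36 facets — a regular 10-sided prism (a cylinder approximated with 10 flat sides), circumscribed radius ≈ 10.9 mm, height ≈ 21.7 mm.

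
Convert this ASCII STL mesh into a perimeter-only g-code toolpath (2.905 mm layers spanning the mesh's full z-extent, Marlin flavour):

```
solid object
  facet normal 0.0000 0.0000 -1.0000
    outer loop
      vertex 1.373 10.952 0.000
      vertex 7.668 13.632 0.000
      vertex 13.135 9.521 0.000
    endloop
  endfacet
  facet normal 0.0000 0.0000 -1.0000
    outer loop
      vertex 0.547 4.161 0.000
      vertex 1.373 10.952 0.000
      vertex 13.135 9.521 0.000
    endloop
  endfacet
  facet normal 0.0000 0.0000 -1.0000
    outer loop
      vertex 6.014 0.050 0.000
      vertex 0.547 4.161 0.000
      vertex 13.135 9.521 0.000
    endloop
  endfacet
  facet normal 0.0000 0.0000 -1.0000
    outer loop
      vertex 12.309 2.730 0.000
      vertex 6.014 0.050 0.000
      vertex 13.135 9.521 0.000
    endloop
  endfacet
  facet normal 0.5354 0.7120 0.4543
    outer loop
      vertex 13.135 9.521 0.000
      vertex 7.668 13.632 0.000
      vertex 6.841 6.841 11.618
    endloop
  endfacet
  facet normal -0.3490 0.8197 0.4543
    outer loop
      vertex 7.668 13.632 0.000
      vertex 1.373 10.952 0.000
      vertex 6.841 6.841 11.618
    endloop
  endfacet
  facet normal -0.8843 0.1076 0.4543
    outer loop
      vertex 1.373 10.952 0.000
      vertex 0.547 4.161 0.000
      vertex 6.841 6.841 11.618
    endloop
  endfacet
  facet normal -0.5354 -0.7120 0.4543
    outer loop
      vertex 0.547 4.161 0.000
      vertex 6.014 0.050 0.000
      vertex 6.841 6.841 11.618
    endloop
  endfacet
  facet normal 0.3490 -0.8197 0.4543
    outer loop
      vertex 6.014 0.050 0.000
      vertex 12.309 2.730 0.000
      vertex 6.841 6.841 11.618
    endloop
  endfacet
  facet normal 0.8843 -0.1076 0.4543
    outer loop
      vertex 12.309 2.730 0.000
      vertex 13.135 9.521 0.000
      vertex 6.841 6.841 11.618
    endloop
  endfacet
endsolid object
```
; perimeter-only toolpath
G21 ; units = mm
G90 ; absolute positioning
G28 ; home
; layer 1
G0 Z2.905
G0 X11.562 Y8.851
G1 X7.461 Y11.934
G1 X2.740 Y9.924
G1 X2.120 Y4.831
G1 X6.221 Y1.748
G1 X10.942 Y3.758
G1 X11.562 Y8.851
; layer 2
G0 Z5.809
G0 X9.988 Y8.181
G1 X7.255 Y10.236
G1 X4.107 Y8.896
G1 X3.694 Y5.501
G1 X6.428 Y3.446
G1 X9.575 Y4.785
G1 X9.988 Y8.181
; layer 3
G0 Z8.713
G0 X8.415 Y7.511
G1 X7.048 Y8.539
G1 X5.474 Y7.869
G1 X5.268 Y6.171
G1 X6.634 Y5.143
G1 X8.208 Y5.813
G1 X8.415 Y7.511
M2 ; end

The solid is a regular 6-sided pyramid, base circumscribed radius ≈ 6.84 mm, apex at z ≈ 11.6 mm. Slicing at Δz = 2.905 mm — 4 equal slices spanning the solid's height, so layer i sits at z = i·h/4 — gives 3 non-empty perimeters. Each is a 6-segment closed polygon; G0 lifts to the layer z and rapids to the start vertex, then G1 traces the edges. The cross-section shrinks linearly with z (the slice at the apex is degenerate and omitted).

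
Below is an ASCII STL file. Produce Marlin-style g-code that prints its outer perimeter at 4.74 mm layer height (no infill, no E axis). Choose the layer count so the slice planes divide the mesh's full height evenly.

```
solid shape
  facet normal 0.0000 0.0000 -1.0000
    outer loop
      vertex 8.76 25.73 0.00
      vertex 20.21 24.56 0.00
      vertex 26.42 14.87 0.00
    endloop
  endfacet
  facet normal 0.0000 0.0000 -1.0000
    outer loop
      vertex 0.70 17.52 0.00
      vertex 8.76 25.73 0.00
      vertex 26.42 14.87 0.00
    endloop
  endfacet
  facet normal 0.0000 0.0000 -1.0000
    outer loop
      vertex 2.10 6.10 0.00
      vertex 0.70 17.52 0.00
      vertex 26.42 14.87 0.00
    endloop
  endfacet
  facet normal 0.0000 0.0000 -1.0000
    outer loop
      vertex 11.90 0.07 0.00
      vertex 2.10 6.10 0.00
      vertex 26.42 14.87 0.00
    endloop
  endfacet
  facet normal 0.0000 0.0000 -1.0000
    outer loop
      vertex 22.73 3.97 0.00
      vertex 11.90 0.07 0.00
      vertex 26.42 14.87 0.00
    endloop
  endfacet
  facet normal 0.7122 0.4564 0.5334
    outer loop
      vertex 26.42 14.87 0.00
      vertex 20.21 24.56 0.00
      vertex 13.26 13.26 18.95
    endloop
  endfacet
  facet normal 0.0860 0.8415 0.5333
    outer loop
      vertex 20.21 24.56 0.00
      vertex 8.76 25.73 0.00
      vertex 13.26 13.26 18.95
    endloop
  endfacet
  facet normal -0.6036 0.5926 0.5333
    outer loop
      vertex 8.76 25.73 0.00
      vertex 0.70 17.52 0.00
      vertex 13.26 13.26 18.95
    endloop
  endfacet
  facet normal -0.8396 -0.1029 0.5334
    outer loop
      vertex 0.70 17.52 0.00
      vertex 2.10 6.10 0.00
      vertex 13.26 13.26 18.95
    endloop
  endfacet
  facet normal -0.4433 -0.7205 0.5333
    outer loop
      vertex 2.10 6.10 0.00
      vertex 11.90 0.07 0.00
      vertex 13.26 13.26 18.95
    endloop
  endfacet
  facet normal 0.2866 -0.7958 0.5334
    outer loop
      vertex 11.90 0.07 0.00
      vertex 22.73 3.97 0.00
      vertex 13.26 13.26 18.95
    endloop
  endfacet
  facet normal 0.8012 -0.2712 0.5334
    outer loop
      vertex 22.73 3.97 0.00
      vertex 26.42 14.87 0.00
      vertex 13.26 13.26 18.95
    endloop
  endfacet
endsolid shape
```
; perimeter-only toolpath
G21 ; units = mm
G90 ; absolute positioning
G28 ; home
; layer 1
G0 Z4.74
G0 X23.13 Y14.47
G1 X18.47 Y21.73
G1 X9.88 Y22.61
G1 X3.84 Y16.46
G1 X4.89 Y7.89
G1 X12.24 Y3.37
G1 X20.36 Y6.29
G1 X23.13 Y14.47
; layer 2
G0 Z9.47
G0 X19.84 Y14.06
G1 X16.73 Y18.91
G1 X11.01 Y19.50
G1 X6.98 Y15.39
G1 X7.68 Y9.68
G1 X12.58 Y6.67
G1 X18.00 Y8.62
G1 X19.84 Y14.06
; layer 3
G0 Z14.21
G0 X16.55 Y13.66
G1 X15.00 Y16.09
G1 X12.13 Y16.38
G1 X10.12 Y14.32
G1 X10.47 Y11.47
G1 X12.92 Y9.96
G1 X15.63 Y10.94
G1 X16.55 Y13.66
M2 ; end

The solid is a regular 7-sided pyramid, base circumscribed radius ≈ 13.3 mm, apex at z ≈ 18.9 mm. Slicing at Δz = 4.74 mm — 4 equal slices spanning the solid's height, so layer i sits at z = i·h/4 — gives 3 non-empty perimeters. Each is a 7-segment closed polygon; G0 lifts to the layer z and rapids to the start vertex, then G1 traces the edges. The cross-section shrinks linearly with z (the slice at the apex is degenerate and omitted).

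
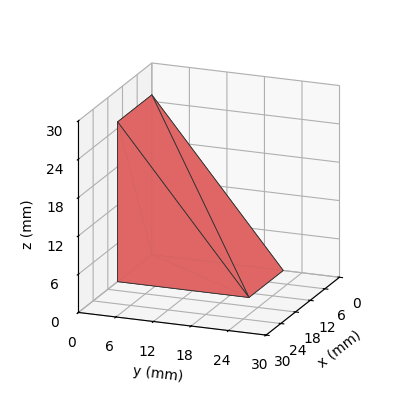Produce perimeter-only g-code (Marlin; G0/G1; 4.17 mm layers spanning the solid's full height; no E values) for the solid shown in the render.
Reading the render: the shape is a wedge (ramp): 14 × 21 mm base, rising to 25 mm along the y=0 edge and sloping linearly to z=0 at y=21 (dimensions read to the nearest mm from the axis ticks). For the g-code, the solid's height is divided into equal slices at the stated Δz and each level perimeter traced with G1 moves after a G0 lift.

; perimeter-only toolpath
G21 ; units = mm
G90 ; absolute positioning
G28 ; home
; layer 1
G0 Z4.17
G0 X0.00 Y0.00
G1 X14.00 Y0.00
G1 X14.00 Y17.50
G1 X0.00 Y17.50
G1 X0.00 Y0.00
; layer 2
G0 Z8.33
G0 X0.00 Y0.00
G1 X14.00 Y0.00
G1 X14.00 Y14.00
G1 X0.00 Y14.00
G1 X0.00 Y0.00
; layer 3
G0 Z12.50
G0 X0.00 Y0.00
G1 X14.00 Y0.00
G1 X14.00 Y10.50
G1 X0.00 Y10.50
G1 X0.00 Y0.00
; layer 4
G0 Z16.67
G0 X0.00 Y0.00
G1 X14.00 Y0.00
G1 X14.00 Y7.00
G1 X0.00 Y7.00
G1 X0.00 Y0.00
; layer 5
G0 Z20.83
G0 X0.00 Y0.00
G1 X14.00 Y0.00
G1 X14.00 Y3.50
G1 X0.00 Y3.50
G1 X0.00 Y0.00
M2 ; end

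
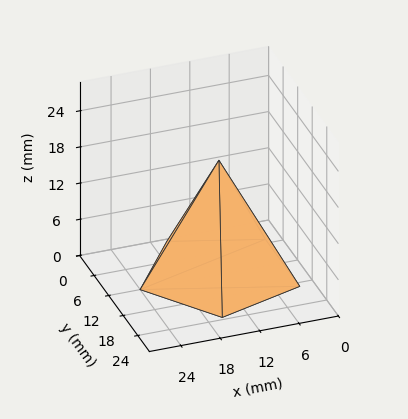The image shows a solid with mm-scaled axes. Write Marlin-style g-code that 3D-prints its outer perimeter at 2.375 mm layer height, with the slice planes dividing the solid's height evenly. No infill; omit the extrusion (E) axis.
Reading the render: the shape is a regular 5-sided pyramid, base circumscribed radius ≈ 12 mm, apex at z ≈ 19 mm (dimensions read to the nearest mm from the axis ticks). For the g-code, the solid's height is divided into equal slices at the stated Δz and each level perimeter traced with G1 moves after a G0 lift.

; perimeter-only toolpath
G21 ; units = mm
G90 ; absolute positioning
G28 ; home
; layer 1
G0 Z2.375
G0 X22.500 Y12.000
G1 X15.245 Y21.986
G1 X3.505 Y18.171
G1 X3.505 Y5.829
G1 X15.245 Y2.014
G1 X22.500 Y12.000
; layer 2
G0 Z4.750
G0 X21.000 Y12.000
G1 X14.781 Y20.560
G1 X4.719 Y17.290
G1 X4.719 Y6.710
G1 X14.781 Y3.440
G1 X21.000 Y12.000
; layer 3
G0 Z7.125
G0 X19.500 Y12.000
G1 X14.318 Y19.133
G1 X5.933 Y16.408
G1 X5.933 Y7.592
G1 X14.318 Y4.867
G1 X19.500 Y12.000
; layer 4
G0 Z9.500
G0 X18.000 Y12.000
G1 X13.854 Y17.706
G1 X7.146 Y15.527
G1 X7.146 Y8.473
G1 X13.854 Y6.293
G1 X18.000 Y12.000
; layer 5
G0 Z11.875
G0 X16.500 Y12.000
G1 X13.390 Y16.280
G1 X8.360 Y14.645
G1 X8.360 Y9.355
G1 X13.390 Y7.720
G1 X16.500 Y12.000
; layer 6
G0 Z14.250
G0 X15.000 Y12.000
G1 X12.927 Y14.853
G1 X9.573 Y13.763
G1 X9.573 Y10.237
G1 X12.927 Y9.147
G1 X15.000 Y12.000
; layer 7
G0 Z16.625
G0 X13.500 Y12.000
G1 X12.463 Y13.427
G1 X10.787 Y12.882
G1 X10.787 Y11.118
G1 X12.463 Y10.573
G1 X13.500 Y12.000
M2 ; end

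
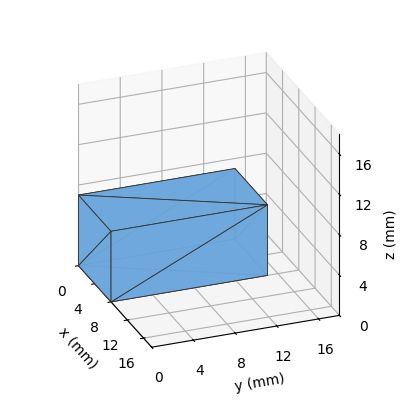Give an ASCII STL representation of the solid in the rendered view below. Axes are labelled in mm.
Reading the render: the shape is a rectangular box, roughly 8 × 15 mm footprint and 7 mm tall (dimensions read to the nearest mm from the axis ticks). For the STL, each face is triangulated and given an outward normal.

solid part
  facet normal 0.0000 0.0000 -1.0000
    outer loop
      vertex 8.0 15.0 0.0
      vertex 8.0 0.0 0.0
      vertex 0.0 0.0 0.0
    endloop
  endfacet
  facet normal 0.0000 0.0000 -1.0000
    outer loop
      vertex 0.0 15.0 0.0
      vertex 8.0 15.0 0.0
      vertex 0.0 0.0 0.0
    endloop
  endfacet
  facet normal 0.0000 0.0000 1.0000
    outer loop
      vertex 0.0 0.0 7.0
      vertex 8.0 0.0 7.0
      vertex 8.0 15.0 7.0
    endloop
  endfacet
  facet normal 0.0000 0.0000 1.0000
    outer loop
      vertex 0.0 0.0 7.0
      vertex 8.0 15.0 7.0
      vertex 0.0 15.0 7.0
    endloop
  endfacet
  facet normal 0.0000 -1.0000 0.0000
    outer loop
      vertex 0.0 0.0 0.0
      vertex 8.0 0.0 0.0
      vertex 8.0 0.0 7.0
    endloop
  endfacet
  facet normal 0.0000 -1.0000 0.0000
    outer loop
      vertex 0.0 0.0 0.0
      vertex 8.0 0.0 7.0
      vertex 0.0 0.0 7.0
    endloop
  endfacet
  facet normal 0.0000 1.0000 0.0000
    outer loop
      vertex 8.0 15.0 7.0
      vertex 8.0 15.0 0.0
      vertex 0.0 15.0 0.0
    endloop
  endfacet
  facet normal 0.0000 1.0000 0.0000
    outer loop
      vertex 0.0 15.0 7.0
      vertex 8.0 15.0 7.0
      vertex 0.0 15.0 0.0
    endloop
  endfacet
  facet normal -1.0000 0.0000 0.0000
    outer loop
      vertex 0.0 15.0 7.0
      vertex 0.0 15.0 0.0
      vertex 0.0 0.0 0.0
    endloop
  endfacet
  facet normal -1.0000 0.0000 0.0000
    outer loop
      vertex 0.0 0.0 7.0
      vertex 0.0 15.0 7.0
      vertex 0.0 0.0 0.0
    endloop
  endfacet
  facet normal 1.0000 0.0000 0.0000
    outer loop
      vertex 8.0 0.0 0.0
      vertex 8.0 15.0 0.0
      vertex 8.0 15.0 7.0
    endloop
  endfacet
  facet normal 1.0000 0.0000 0.0000
    outer loop
      vertex 8.0 0.0 0.0
      vertex 8.0 15.0 7.0
      vertex 8.0 0.0 7.0
    endloop
  endfacet
endsolid part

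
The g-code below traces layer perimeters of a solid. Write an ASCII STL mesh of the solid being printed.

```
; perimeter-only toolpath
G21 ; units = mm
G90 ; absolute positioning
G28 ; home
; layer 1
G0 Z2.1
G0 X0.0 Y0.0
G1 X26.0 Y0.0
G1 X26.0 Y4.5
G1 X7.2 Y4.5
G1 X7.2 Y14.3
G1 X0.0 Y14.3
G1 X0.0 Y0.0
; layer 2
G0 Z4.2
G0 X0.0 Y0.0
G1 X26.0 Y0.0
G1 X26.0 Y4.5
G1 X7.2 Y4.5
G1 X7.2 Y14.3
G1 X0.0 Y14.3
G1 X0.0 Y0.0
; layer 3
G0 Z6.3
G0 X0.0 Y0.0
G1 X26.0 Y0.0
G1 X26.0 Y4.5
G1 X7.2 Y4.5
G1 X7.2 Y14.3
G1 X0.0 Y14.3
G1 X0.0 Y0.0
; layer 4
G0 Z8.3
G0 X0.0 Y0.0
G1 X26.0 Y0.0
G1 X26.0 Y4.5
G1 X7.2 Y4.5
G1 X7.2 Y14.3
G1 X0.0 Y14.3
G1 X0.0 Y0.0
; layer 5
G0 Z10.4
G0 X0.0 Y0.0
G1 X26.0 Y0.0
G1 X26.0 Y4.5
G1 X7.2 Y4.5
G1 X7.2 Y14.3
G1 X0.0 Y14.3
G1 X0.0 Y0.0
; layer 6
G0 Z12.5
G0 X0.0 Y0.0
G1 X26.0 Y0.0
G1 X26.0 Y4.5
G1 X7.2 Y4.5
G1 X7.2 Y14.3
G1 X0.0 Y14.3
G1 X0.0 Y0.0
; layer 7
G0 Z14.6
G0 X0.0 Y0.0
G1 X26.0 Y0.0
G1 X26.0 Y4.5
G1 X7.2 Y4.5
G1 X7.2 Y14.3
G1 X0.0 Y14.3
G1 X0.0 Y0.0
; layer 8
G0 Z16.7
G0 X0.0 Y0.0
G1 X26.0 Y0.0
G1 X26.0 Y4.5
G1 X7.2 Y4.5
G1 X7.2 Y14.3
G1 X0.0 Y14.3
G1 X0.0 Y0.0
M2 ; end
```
solid part
  facet normal 0.0000 0.0000 -1.0000
    outer loop
      vertex 26.0 4.5 0.0
      vertex 26.0 0.0 0.0
      vertex 0.0 0.0 0.0
    endloop
  endfacet
  facet normal 0.0000 0.0000 -1.0000
    outer loop
      vertex 7.2 4.5 0.0
      vertex 26.0 4.5 0.0
      vertex 0.0 0.0 0.0
    endloop
  endfacet
  facet normal 0.0000 0.0000 -1.0000
    outer loop
      vertex 7.2 14.3 0.0
      vertex 7.2 4.5 0.0
      vertex 0.0 0.0 0.0
    endloop
  endfacet
  facet normal 0.0000 0.0000 -1.0000
    outer loop
      vertex 0.0 14.3 0.0
      vertex 7.2 14.3 0.0
      vertex 0.0 0.0 0.0
    endloop
  endfacet
  facet normal 0.0000 0.0000 1.0000
    outer loop
      vertex 0.0 0.0 16.7
      vertex 26.0 0.0 16.7
      vertex 26.0 4.5 16.7
    endloop
  endfacet
  facet normal 0.0000 0.0000 1.0000
    outer loop
      vertex 0.0 0.0 16.7
      vertex 26.0 4.5 16.7
      vertex 7.2 4.5 16.7
    endloop
  endfacet
  facet normal 0.0000 0.0000 1.0000
    outer loop
      vertex 0.0 0.0 16.7
      vertex 7.2 4.5 16.7
      vertex 7.2 14.3 16.7
    endloop
  endfacet
  facet normal 0.0000 0.0000 1.0000
    outer loop
      vertex 0.0 0.0 16.7
      vertex 7.2 14.3 16.7
      vertex 0.0 14.3 16.7
    endloop
  endfacet
  facet normal 0.0000 -1.0000 0.0000
    outer loop
      vertex 0.0 0.0 0.0
      vertex 26.0 0.0 0.0
      vertex 26.0 0.0 16.7
    endloop
  endfacet
  facet normal 0.0000 -1.0000 0.0000
    outer loop
      vertex 0.0 0.0 0.0
      vertex 26.0 0.0 16.7
      vertex 0.0 0.0 16.7
    endloop
  endfacet
  facet normal 1.0000 0.0000 0.0000
    outer loop
      vertex 26.0 0.0 0.0
      vertex 26.0 4.5 0.0
      vertex 26.0 4.5 16.7
    endloop
  endfacet
  facet normal 1.0000 0.0000 0.0000
    outer loop
      vertex 26.0 0.0 0.0
      vertex 26.0 4.5 16.7
      vertex 26.0 0.0 16.7
    endloop
  endfacet
  facet normal 0.0000 1.0000 0.0000
    outer loop
      vertex 26.0 4.5 0.0
      vertex 7.2 4.5 0.0
      vertex 7.2 4.5 16.7
    endloop
  endfacet
  facet normal 0.0000 1.0000 0.0000
    outer loop
      vertex 26.0 4.5 0.0
      vertex 7.2 4.5 16.7
      vertex 26.0 4.5 16.7
    endloop
  endfacet
  facet normal 1.0000 0.0000 0.0000
    outer loop
      vertex 7.2 4.5 0.0
      vertex 7.2 14.3 0.0
      vertex 7.2 14.3 16.7
    endloop
  endfacet
  facet normal 1.0000 0.0000 0.0000
    outer loop
      vertex 7.2 4.5 0.0
      vertex 7.2 14.3 16.7
      vertex 7.2 4.5 16.7
    endloop
  endfacet
  facet normal 0.0000 1.0000 0.0000
    outer loop
      vertex 7.2 14.3 0.0
      vertex 0.0 14.3 0.0
      vertex 0.0 14.3 16.7
    endloop
  endfacet
  facet normal 0.0000 1.0000 0.0000
    outer loop
      vertex 7.2 14.3 0.0
      vertex 0.0 14.3 16.7
      vertex 7.2 14.3 16.7
    endloop
  endfacet
  facet normal -1.0000 0.0000 0.0000
    outer loop
      vertex 0.0 14.3 0.0
      vertex 0.0 0.0 0.0
      vertex 0.0 0.0 16.7
    endloop
  endfacet
  facet normal -1.0000 0.0000 0.0000
    outer loop
      vertex 0.0 14.3 0.0
      vertex 0.0 0.0 16.7
      vertex 0.0 14.3 16.7
    endloop
  endfacet
endsolid part

The G0 Z moves step by Δz≈2.1 mm. Every layer's G1 loop is the same polygon, so the solid is a straight extrusion of it from z=0 to z≈16.7. Closing with flat bottom and top caps and triangulating gives 20 facets — an L-shaped prism: outer 26 × 14.3 mm, arm thicknesses ≈ 4.5 mm (horizontal) and 7.2 mm (vertical), extruded 16.7 mm in z.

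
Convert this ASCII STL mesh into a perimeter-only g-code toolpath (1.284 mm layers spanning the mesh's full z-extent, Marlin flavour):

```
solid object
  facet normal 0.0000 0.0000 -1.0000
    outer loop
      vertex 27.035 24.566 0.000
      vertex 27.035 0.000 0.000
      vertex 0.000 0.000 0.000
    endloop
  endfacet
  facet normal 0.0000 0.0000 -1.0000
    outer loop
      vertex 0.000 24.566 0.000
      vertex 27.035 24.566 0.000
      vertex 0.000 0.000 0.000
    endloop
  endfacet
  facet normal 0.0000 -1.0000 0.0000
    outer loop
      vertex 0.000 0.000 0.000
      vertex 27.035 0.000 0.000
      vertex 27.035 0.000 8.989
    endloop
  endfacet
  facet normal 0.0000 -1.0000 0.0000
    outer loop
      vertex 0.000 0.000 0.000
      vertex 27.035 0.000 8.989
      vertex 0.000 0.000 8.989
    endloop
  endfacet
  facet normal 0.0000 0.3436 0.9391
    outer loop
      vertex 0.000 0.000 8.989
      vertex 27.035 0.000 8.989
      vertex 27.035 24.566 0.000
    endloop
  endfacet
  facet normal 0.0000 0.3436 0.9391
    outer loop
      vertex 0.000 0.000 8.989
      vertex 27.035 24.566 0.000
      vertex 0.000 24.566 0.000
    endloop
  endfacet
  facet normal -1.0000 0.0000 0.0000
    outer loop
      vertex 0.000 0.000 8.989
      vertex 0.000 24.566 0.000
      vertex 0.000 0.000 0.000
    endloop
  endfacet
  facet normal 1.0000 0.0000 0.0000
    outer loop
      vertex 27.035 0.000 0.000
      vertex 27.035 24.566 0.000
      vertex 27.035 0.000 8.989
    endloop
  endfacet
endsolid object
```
; perimeter-only toolpath
G21 ; units = mm
G90 ; absolute positioning
G28 ; home
; layer 1
G0 Z1.284
G0 X0.000 Y0.000
G1 X27.035 Y0.000
G1 X27.035 Y21.057
G1 X0.000 Y21.057
G1 X0.000 Y0.000
; layer 2
G0 Z2.568
G0 X0.000 Y0.000
G1 X27.035 Y0.000
G1 X27.035 Y17.547
G1 X0.000 Y17.547
G1 X0.000 Y0.000
; layer 3
G0 Z3.852
G0 X0.000 Y0.000
G1 X27.035 Y0.000
G1 X27.035 Y14.038
G1 X0.000 Y14.038
G1 X0.000 Y0.000
; layer 4
G0 Z5.137
G0 X0.000 Y0.000
G1 X27.035 Y0.000
G1 X27.035 Y10.528
G1 X0.000 Y10.528
G1 X0.000 Y0.000
; layer 5
G0 Z6.421
G0 X0.000 Y0.000
G1 X27.035 Y0.000
G1 X27.035 Y7.019
G1 X0.000 Y7.019
G1 X0.000 Y0.000
; layer 6
G0 Z7.705
G0 X0.000 Y0.000
G1 X27.035 Y0.000
G1 X27.035 Y3.509
G1 X0.000 Y3.509
G1 X0.000 Y0.000
M2 ; end

The solid is a wedge (ramp): 27 × 24.6 mm base, rising to 8.99 mm along the y=0 edge and sloping linearly to z=0 at y=24.6. Slicing at Δz = 1.284 mm — 7 equal slices spanning the solid's height, so layer i sits at z = i·h/7 — gives 6 non-empty perimeters. Each is a 4-segment closed polygon; G0 lifts to the layer z and rapids to the start vertex, then G1 traces the edges. The cross-section shrinks linearly with z (the slice at the apex is degenerate and omitted).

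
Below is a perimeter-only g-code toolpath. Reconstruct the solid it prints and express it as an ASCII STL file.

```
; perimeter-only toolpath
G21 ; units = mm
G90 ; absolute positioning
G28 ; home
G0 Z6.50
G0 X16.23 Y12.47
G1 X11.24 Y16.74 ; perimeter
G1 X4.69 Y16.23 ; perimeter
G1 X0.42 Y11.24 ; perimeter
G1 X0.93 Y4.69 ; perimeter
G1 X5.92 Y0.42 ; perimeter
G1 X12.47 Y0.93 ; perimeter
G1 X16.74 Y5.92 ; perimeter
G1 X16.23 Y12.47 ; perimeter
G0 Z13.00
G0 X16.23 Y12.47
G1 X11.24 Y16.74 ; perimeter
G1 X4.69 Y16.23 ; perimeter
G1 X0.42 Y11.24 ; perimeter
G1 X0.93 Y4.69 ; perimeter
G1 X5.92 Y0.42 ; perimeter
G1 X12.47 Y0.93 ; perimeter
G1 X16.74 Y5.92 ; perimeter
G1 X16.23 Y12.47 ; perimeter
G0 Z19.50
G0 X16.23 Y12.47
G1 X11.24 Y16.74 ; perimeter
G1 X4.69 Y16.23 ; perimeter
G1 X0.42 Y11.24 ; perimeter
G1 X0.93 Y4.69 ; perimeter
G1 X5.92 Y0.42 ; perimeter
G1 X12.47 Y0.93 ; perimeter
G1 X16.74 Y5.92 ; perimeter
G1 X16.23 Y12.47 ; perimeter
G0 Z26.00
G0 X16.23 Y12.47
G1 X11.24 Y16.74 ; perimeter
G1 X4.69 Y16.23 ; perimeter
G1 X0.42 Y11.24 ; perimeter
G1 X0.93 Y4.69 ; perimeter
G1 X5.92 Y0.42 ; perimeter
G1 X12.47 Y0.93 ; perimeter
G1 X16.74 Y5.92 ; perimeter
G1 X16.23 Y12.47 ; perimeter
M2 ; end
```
solid part
  facet normal 0.0000 0.0000 -1.0000
    outer loop
      vertex 4.69 16.23 0.00
      vertex 11.24 16.74 0.00
      vertex 16.23 12.47 0.00
    endloop
  endfacet
  facet normal 0.0000 0.0000 -1.0000
    outer loop
      vertex 0.42 11.24 0.00
      vertex 4.69 16.23 0.00
      vertex 16.23 12.47 0.00
    endloop
  endfacet
  facet normal 0.0000 0.0000 -1.0000
    outer loop
      vertex 0.93 4.69 0.00
      vertex 0.42 11.24 0.00
      vertex 16.23 12.47 0.00
    endloop
  endfacet
  facet normal 0.0000 0.0000 -1.0000
    outer loop
      vertex 5.92 0.42 0.00
      vertex 0.93 4.69 0.00
      vertex 16.23 12.47 0.00
    endloop
  endfacet
  facet normal 0.0000 0.0000 -1.0000
    outer loop
      vertex 12.47 0.93 0.00
      vertex 5.92 0.42 0.00
      vertex 16.23 12.47 0.00
    endloop
  endfacet
  facet normal 0.0000 0.0000 -1.0000
    outer loop
      vertex 16.74 5.92 0.00
      vertex 12.47 0.93 0.00
      vertex 16.23 12.47 0.00
    endloop
  endfacet
  facet normal 0.0000 0.0000 1.0000
    outer loop
      vertex 16.23 12.47 26.00
      vertex 11.24 16.74 26.00
      vertex 4.69 16.23 26.00
    endloop
  endfacet
  facet normal 0.0000 0.0000 1.0000
    outer loop
      vertex 16.23 12.47 26.00
      vertex 4.69 16.23 26.00
      vertex 0.42 11.24 26.00
    endloop
  endfacet
  facet normal 0.0000 0.0000 1.0000
    outer loop
      vertex 16.23 12.47 26.00
      vertex 0.42 11.24 26.00
      vertex 0.93 4.69 26.00
    endloop
  endfacet
  facet normal 0.0000 0.0000 1.0000
    outer loop
      vertex 16.23 12.47 26.00
      vertex 0.93 4.69 26.00
      vertex 5.92 0.42 26.00
    endloop
  endfacet
  facet normal 0.0000 0.0000 1.0000
    outer loop
      vertex 16.23 12.47 26.00
      vertex 5.92 0.42 26.00
      vertex 12.47 0.93 26.00
    endloop
  endfacet
  facet normal 0.0000 0.0000 1.0000
    outer loop
      vertex 16.23 12.47 26.00
      vertex 12.47 0.93 26.00
      vertex 16.74 5.92 26.00
    endloop
  endfacet
  facet normal 0.6502 0.7598 0.0000
    outer loop
      vertex 16.23 12.47 0.00
      vertex 11.24 16.74 0.00
      vertex 11.24 16.74 26.00
    endloop
  endfacet
  facet normal 0.6502 0.7598 0.0000
    outer loop
      vertex 16.23 12.47 0.00
      vertex 11.24 16.74 26.00
      vertex 16.23 12.47 26.00
    endloop
  endfacet
  facet normal -0.0776 0.9970 0.0000
    outer loop
      vertex 11.24 16.74 0.00
      vertex 4.69 16.23 0.00
      vertex 4.69 16.23 26.00
    endloop
  endfacet
  facet normal -0.0776 0.9970 0.0000
    outer loop
      vertex 11.24 16.74 0.00
      vertex 4.69 16.23 26.00
      vertex 11.24 16.74 26.00
    endloop
  endfacet
  facet normal -0.7598 0.6502 0.0000
    outer loop
      vertex 4.69 16.23 0.00
      vertex 0.42 11.24 0.00
      vertex 0.42 11.24 26.00
    endloop
  endfacet
  facet normal -0.7598 0.6502 0.0000
    outer loop
      vertex 4.69 16.23 0.00
      vertex 0.42 11.24 26.00
      vertex 4.69 16.23 26.00
    endloop
  endfacet
  facet normal -0.9970 -0.0776 0.0000
    outer loop
      vertex 0.42 11.24 0.00
      vertex 0.93 4.69 0.00
      vertex 0.93 4.69 26.00
    endloop
  endfacet
  facet normal -0.9970 -0.0776 0.0000
    outer loop
      vertex 0.42 11.24 0.00
      vertex 0.93 4.69 26.00
      vertex 0.42 11.24 26.00
    endloop
  endfacet
  facet normal -0.6502 -0.7598 0.0000
    outer loop
      vertex 0.93 4.69 0.00
      vertex 5.92 0.42 0.00
      vertex 5.92 0.42 26.00
    endloop
  endfacet
  facet normal -0.6502 -0.7598 0.0000
    outer loop
      vertex 0.93 4.69 0.00
      vertex 5.92 0.42 26.00
      vertex 0.93 4.69 26.00
    endloop
  endfacet
  facet normal 0.0776 -0.9970 0.0000
    outer loop
      vertex 5.92 0.42 0.00
      vertex 12.47 0.93 0.00
      vertex 12.47 0.93 26.00
    endloop
  endfacet
  facet normal 0.0776 -0.9970 0.0000
    outer loop
      vertex 5.92 0.42 0.00
      vertex 12.47 0.93 26.00
      vertex 5.92 0.42 26.00
    endloop
  endfacet
  facet normal 0.7598 -0.6502 0.0000
    outer loop
      vertex 12.47 0.93 0.00
      vertex 16.74 5.92 0.00
      vertex 16.74 5.92 26.00
    endloop
  endfacet
  facet normal 0.7598 -0.6502 0.0000
    outer loop
      vertex 12.47 0.93 0.00
      vertex 16.74 5.92 26.00
      vertex 12.47 0.93 26.00
    endloop
  endfacet
  facet normal 0.9970 0.0776 0.0000
    outer loop
      vertex 16.74 5.92 0.00
      vertex 16.23 12.47 0.00
      vertex 16.23 12.47 26.00
    endloop
  endfacet
  facet normal 0.9970 0.0776 0.0000
    outer loop
      vertex 16.74 5.92 0.00
      vertex 16.23 12.47 26.00
      vertex 16.74 5.92 26.00
    endloop
  endfacet
endsolid part

The G0 Z moves step by Δz≈6.50 mm. Every layer's G1 loop is the same polygon, so the solid is a straight extrusion of it from z=0 to z≈26. Closing with flat bottom and top caps and triangulating gives 28 facets — a regular 8-sided prism (a cylinder approximated with 8 flat sides), circumscribed radius ≈ 8.58 mm, height ≈ 26 mm.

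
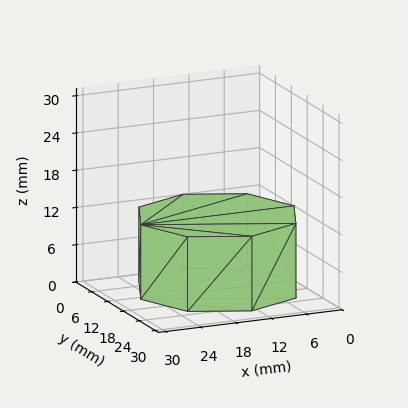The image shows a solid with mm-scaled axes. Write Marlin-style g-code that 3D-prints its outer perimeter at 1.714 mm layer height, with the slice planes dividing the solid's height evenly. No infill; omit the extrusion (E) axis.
Reading the render: the shape is a regular 8-sided prism (a cylinder approximated with 8 flat sides), circumscribed radius ≈ 13 mm, height ≈ 12 mm (dimensions read to the nearest mm from the axis ticks). For the g-code, the solid's height is divided into equal slices at the stated Δz and each level perimeter traced with G1 moves after a G0 lift.

; perimeter-only toolpath
G21 ; units = mm
G90 ; absolute positioning
G28 ; home
; layer 1
G0 Z1.714
G0 X26.000 Y13.000
G1 X22.192 Y22.192
G1 X13.000 Y26.000
G1 X3.808 Y22.192
G1 X0.000 Y13.000
G1 X3.808 Y3.808
G1 X13.000 Y0.000
G1 X22.192 Y3.808
G1 X26.000 Y13.000
; layer 2
G0 Z3.429
G0 X26.000 Y13.000
G1 X22.192 Y22.192
G1 X13.000 Y26.000
G1 X3.808 Y22.192
G1 X0.000 Y13.000
G1 X3.808 Y3.808
G1 X13.000 Y0.000
G1 X22.192 Y3.808
G1 X26.000 Y13.000
; layer 3
G0 Z5.143
G0 X26.000 Y13.000
G1 X22.192 Y22.192
G1 X13.000 Y26.000
G1 X3.808 Y22.192
G1 X0.000 Y13.000
G1 X3.808 Y3.808
G1 X13.000 Y0.000
G1 X22.192 Y3.808
G1 X26.000 Y13.000
; layer 4
G0 Z6.857
G0 X26.000 Y13.000
G1 X22.192 Y22.192
G1 X13.000 Y26.000
G1 X3.808 Y22.192
G1 X0.000 Y13.000
G1 X3.808 Y3.808
G1 X13.000 Y0.000
G1 X22.192 Y3.808
G1 X26.000 Y13.000
; layer 5
G0 Z8.571
G0 X26.000 Y13.000
G1 X22.192 Y22.192
G1 X13.000 Y26.000
G1 X3.808 Y22.192
G1 X0.000 Y13.000
G1 X3.808 Y3.808
G1 X13.000 Y0.000
G1 X22.192 Y3.808
G1 X26.000 Y13.000
; layer 6
G0 Z10.286
G0 X26.000 Y13.000
G1 X22.192 Y22.192
G1 X13.000 Y26.000
G1 X3.808 Y22.192
G1 X0.000 Y13.000
G1 X3.808 Y3.808
G1 X13.000 Y0.000
G1 X22.192 Y3.808
G1 X26.000 Y13.000
; layer 7
G0 Z12.000
G0 X26.000 Y13.000
G1 X22.192 Y22.192
G1 X13.000 Y26.000
G1 X3.808 Y22.192
G1 X0.000 Y13.000
G1 X3.808 Y3.808
G1 X13.000 Y0.000
G1 X22.192 Y3.808
G1 X26.000 Y13.000
M2 ; end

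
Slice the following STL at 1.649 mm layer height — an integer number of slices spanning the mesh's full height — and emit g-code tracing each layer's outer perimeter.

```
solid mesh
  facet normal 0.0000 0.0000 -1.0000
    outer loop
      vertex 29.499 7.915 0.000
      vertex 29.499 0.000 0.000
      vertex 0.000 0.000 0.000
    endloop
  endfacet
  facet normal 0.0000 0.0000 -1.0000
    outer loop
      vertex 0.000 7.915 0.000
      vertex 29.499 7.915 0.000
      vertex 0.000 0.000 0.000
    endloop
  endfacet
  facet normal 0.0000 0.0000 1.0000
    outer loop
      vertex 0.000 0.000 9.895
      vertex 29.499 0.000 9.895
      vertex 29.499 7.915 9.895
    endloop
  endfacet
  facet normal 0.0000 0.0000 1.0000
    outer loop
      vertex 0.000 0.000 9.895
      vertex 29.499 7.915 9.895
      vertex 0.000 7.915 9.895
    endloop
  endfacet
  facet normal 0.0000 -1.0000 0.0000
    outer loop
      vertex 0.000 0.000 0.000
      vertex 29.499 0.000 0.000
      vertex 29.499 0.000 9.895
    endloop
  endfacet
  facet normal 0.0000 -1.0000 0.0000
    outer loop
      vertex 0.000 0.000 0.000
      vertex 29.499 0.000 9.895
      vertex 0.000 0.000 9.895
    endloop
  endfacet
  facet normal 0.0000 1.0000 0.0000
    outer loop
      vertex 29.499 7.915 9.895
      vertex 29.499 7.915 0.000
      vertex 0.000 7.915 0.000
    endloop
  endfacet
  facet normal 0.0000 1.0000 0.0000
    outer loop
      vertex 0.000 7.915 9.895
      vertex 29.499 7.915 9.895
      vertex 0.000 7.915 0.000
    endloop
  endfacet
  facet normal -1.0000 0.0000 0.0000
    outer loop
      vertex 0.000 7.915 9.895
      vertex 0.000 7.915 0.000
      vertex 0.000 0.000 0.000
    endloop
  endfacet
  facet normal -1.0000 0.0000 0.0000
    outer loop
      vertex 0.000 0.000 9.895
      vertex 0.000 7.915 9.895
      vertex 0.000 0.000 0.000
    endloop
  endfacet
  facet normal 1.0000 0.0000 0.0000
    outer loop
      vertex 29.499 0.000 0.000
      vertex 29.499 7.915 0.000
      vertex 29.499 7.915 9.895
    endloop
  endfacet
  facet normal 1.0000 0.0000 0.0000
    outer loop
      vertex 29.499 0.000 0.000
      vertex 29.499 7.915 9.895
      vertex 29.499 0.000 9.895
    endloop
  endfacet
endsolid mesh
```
; perimeter-only toolpath
G21 ; units = mm
G90 ; absolute positioning
G28 ; home
; layer 1
G0 Z1.649
G0 X0.000 Y0.000
G1 X29.499 Y0.000
G1 X29.499 Y7.915
G1 X0.000 Y7.915
G1 X0.000 Y0.000
; layer 2
G0 Z3.298
G0 X0.000 Y0.000
G1 X29.499 Y0.000
G1 X29.499 Y7.915
G1 X0.000 Y7.915
G1 X0.000 Y0.000
; layer 3
G0 Z4.947
G0 X0.000 Y0.000
G1 X29.499 Y0.000
G1 X29.499 Y7.915
G1 X0.000 Y7.915
G1 X0.000 Y0.000
; layer 4
G0 Z6.597
G0 X0.000 Y0.000
G1 X29.499 Y0.000
G1 X29.499 Y7.915
G1 X0.000 Y7.915
G1 X0.000 Y0.000
; layer 5
G0 Z8.246
G0 X0.000 Y0.000
G1 X29.499 Y0.000
G1 X29.499 Y7.915
G1 X0.000 Y7.915
G1 X0.000 Y0.000
; layer 6
G0 Z9.895
G0 X0.000 Y0.000
G1 X29.499 Y0.000
G1 X29.499 Y7.915
G1 X0.000 Y7.915
G1 X0.000 Y0.000
M2 ; end

The solid is a rectangular box, roughly 29.5 × 7.92 mm footprint and 9.89 mm tall. Slicing at Δz = 1.649 mm — 6 equal slices spanning the solid's height, so layer i sits at z = i·h/6 — gives 6 non-empty perimeters. Each is a 4-segment closed polygon; G0 lifts to the layer z and rapids to the start vertex, then G1 traces the edges.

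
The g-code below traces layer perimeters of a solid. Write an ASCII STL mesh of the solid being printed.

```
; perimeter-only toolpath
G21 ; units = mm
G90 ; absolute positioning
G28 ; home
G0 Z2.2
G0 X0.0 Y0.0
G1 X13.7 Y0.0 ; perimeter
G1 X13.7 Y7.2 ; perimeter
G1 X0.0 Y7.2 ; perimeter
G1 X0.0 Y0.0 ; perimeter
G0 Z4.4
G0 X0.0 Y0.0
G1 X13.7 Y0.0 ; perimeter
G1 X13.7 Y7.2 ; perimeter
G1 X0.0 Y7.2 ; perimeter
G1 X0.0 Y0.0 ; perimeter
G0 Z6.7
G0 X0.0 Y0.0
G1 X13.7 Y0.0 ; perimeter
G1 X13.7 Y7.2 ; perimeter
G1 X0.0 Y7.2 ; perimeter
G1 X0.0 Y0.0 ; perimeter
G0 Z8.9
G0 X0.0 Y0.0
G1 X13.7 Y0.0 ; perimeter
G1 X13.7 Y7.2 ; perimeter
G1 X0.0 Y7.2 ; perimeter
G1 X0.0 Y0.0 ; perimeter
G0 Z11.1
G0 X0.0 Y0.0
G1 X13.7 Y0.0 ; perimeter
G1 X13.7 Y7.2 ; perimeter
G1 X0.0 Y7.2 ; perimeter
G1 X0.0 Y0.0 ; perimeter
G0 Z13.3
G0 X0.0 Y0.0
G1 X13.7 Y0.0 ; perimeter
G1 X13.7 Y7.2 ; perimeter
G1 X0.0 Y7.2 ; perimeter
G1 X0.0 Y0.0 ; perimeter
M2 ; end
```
solid part
  facet normal 0.0000 0.0000 -1.0000
    outer loop
      vertex 13.7 7.2 0.0
      vertex 13.7 0.0 0.0
      vertex 0.0 0.0 0.0
    endloop
  endfacet
  facet normal 0.0000 0.0000 -1.0000
    outer loop
      vertex 0.0 7.2 0.0
      vertex 13.7 7.2 0.0
      vertex 0.0 0.0 0.0
    endloop
  endfacet
  facet normal 0.0000 0.0000 1.0000
    outer loop
      vertex 0.0 0.0 13.3
      vertex 13.7 0.0 13.3
      vertex 13.7 7.2 13.3
    endloop
  endfacet
  facet normal 0.0000 0.0000 1.0000
    outer loop
      vertex 0.0 0.0 13.3
      vertex 13.7 7.2 13.3
      vertex 0.0 7.2 13.3
    endloop
  endfacet
  facet normal 0.0000 -1.0000 0.0000
    outer loop
      vertex 0.0 0.0 0.0
      vertex 13.7 0.0 0.0
      vertex 13.7 0.0 13.3
    endloop
  endfacet
  facet normal 0.0000 -1.0000 0.0000
    outer loop
      vertex 0.0 0.0 0.0
      vertex 13.7 0.0 13.3
      vertex 0.0 0.0 13.3
    endloop
  endfacet
  facet normal 0.0000 1.0000 0.0000
    outer loop
      vertex 13.7 7.2 13.3
      vertex 13.7 7.2 0.0
      vertex 0.0 7.2 0.0
    endloop
  endfacet
  facet normal 0.0000 1.0000 0.0000
    outer loop
      vertex 0.0 7.2 13.3
      vertex 13.7 7.2 13.3
      vertex 0.0 7.2 0.0
    endloop
  endfacet
  facet normal -1.0000 0.0000 0.0000
    outer loop
      vertex 0.0 7.2 13.3
      vertex 0.0 7.2 0.0
      vertex 0.0 0.0 0.0
    endloop
  endfacet
  facet normal -1.0000 0.0000 0.0000
    outer loop
      vertex 0.0 0.0 13.3
      vertex 0.0 7.2 13.3
      vertex 0.0 0.0 0.0
    endloop
  endfacet
  facet normal 1.0000 0.0000 0.0000
    outer loop
      vertex 13.7 0.0 0.0
      vertex 13.7 7.2 0.0
      vertex 13.7 7.2 13.3
    endloop
  endfacet
  facet normal 1.0000 0.0000 0.0000
    outer loop
      vertex 13.7 0.0 0.0
      vertex 13.7 7.2 13.3
      vertex 13.7 0.0 13.3
    endloop
  endfacet
endsolid part

The G0 Z moves step by Δz≈2.2 mm. Every layer's G1 loop is the same polygon, so the solid is a straight extrusion of it from z=0 to z≈13.3. Closing with flat bottom and top caps and triangulating gives 12 facets — a rectangular box, roughly 13.7 × 7.2 mm footprint and 13.3 mm tall.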